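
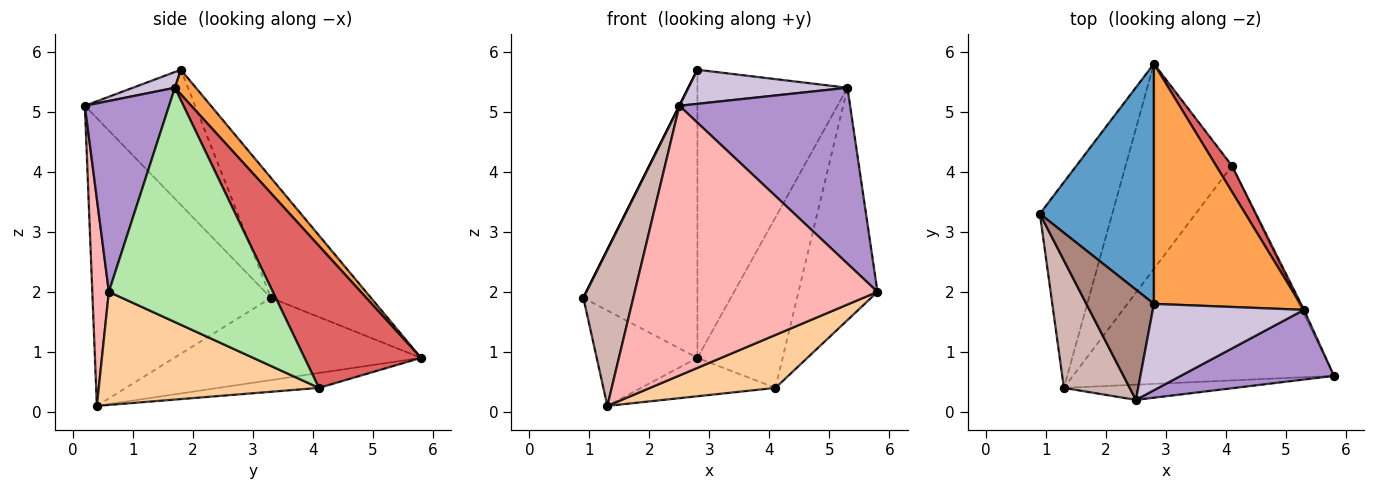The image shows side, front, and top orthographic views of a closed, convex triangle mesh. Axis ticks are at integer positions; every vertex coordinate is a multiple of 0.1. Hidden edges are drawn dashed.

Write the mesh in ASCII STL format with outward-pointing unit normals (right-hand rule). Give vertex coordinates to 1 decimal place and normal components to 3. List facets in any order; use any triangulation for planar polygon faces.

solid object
 facet normal -0.559 0.637 0.531
  outer loop
   vertex 2.8 1.8 5.7
   vertex 2.8 5.8 0.9
   vertex 0.9 3.3 1.9
  endloop
 endfacet
 facet normal -0.718 0.293 -0.632
  outer loop
   vertex 1.3 0.4 0.1
   vertex 0.9 3.3 1.9
   vertex 2.8 5.8 0.9
  endloop
 endfacet
 facet normal 0.107 0.764 0.637
  outer loop
   vertex 5.3 1.7 5.4
   vertex 2.8 5.8 0.9
   vertex 2.8 1.8 5.7
  endloop
 endfacet
 facet normal 0.388 -0.221 -0.895
  outer loop
   vertex 4.1 4.1 0.4
   vertex 5.8 0.6 2.0
   vertex 1.3 0.4 0.1
  endloop
 endfacet
 facet normal -0.136 0.182 -0.974
  outer loop
   vertex 4.1 4.1 0.4
   vertex 1.3 0.4 0.1
   vertex 2.8 5.8 0.9
  endloop
 endfacet
 facet normal 0.901 0.434 -0.008
  outer loop
   vertex 4.1 4.1 0.4
   vertex 5.3 1.7 5.4
   vertex 5.8 0.6 2.0
  endloop
 endfacet
 facet normal 0.804 0.588 0.089
  outer loop
   vertex 4.1 4.1 0.4
   vertex 2.8 5.8 0.9
   vertex 5.3 1.7 5.4
  endloop
 endfacet
 facet normal 0.068 -0.996 -0.056
  outer loop
   vertex 2.5 0.2 5.1
   vertex 1.3 0.4 0.1
   vertex 5.8 0.6 2.0
  endloop
 endfacet
 facet normal 0.417 -0.845 0.335
  outer loop
   vertex 2.5 0.2 5.1
   vertex 5.8 0.6 2.0
   vertex 5.3 1.7 5.4
  endloop
 endfacet
 facet normal 0.096 -0.365 0.926
  outer loop
   vertex 2.5 0.2 5.1
   vertex 5.3 1.7 5.4
   vertex 2.8 1.8 5.7
  endloop
 endfacet
 facet normal -0.894 0.000 0.447
  outer loop
   vertex 2.5 0.2 5.1
   vertex 2.8 1.8 5.7
   vertex 0.9 3.3 1.9
  endloop
 endfacet
 facet normal -0.940 -0.263 0.215
  outer loop
   vertex 2.5 0.2 5.1
   vertex 0.9 3.3 1.9
   vertex 1.3 0.4 0.1
  endloop
 endfacet
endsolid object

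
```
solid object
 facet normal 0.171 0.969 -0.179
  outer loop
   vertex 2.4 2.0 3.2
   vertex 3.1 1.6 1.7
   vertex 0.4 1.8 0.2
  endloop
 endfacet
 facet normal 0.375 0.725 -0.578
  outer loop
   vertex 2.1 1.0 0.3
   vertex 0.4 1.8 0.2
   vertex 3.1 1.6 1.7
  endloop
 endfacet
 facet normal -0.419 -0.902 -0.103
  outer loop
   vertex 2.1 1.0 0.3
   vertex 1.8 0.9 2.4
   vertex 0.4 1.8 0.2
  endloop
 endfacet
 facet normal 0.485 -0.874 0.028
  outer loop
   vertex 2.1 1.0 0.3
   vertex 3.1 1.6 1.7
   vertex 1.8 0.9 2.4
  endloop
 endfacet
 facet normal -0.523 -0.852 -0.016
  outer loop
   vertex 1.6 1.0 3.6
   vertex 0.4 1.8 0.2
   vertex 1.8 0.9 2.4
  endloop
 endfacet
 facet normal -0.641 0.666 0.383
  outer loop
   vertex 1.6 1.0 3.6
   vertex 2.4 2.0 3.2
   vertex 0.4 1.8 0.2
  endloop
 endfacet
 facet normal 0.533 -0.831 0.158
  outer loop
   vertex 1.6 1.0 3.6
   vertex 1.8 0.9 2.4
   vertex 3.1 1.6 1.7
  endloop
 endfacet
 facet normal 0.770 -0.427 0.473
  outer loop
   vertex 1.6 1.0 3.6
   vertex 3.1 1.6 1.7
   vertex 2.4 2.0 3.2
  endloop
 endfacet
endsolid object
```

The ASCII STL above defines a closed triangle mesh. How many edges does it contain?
12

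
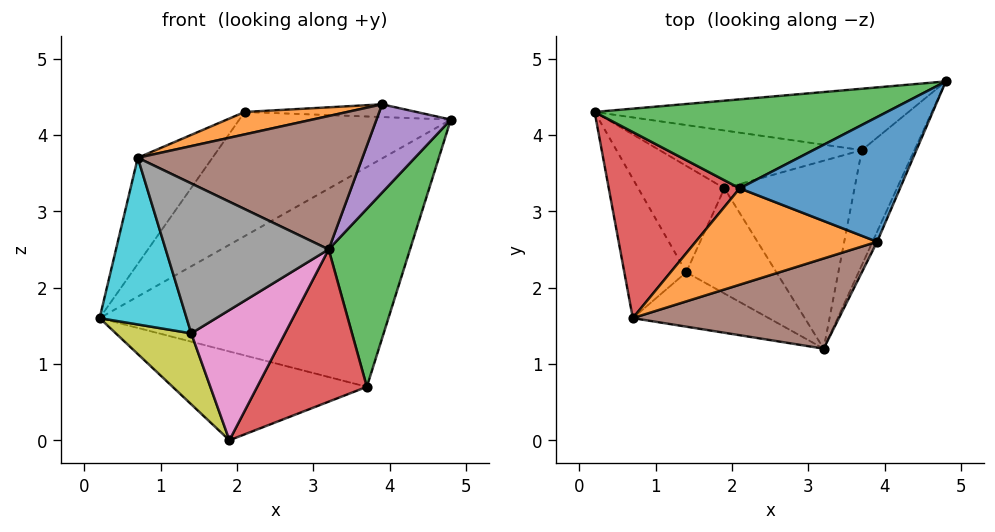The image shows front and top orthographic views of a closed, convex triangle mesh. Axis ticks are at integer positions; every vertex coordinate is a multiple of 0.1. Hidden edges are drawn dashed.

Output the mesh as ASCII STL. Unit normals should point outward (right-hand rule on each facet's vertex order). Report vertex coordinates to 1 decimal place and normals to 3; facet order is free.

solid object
 facet normal 0.068 0.961 -0.269
  outer loop
   vertex 3.7 3.8 0.7
   vertex 0.2 4.3 1.6
   vertex 4.8 4.7 4.2
  endloop
 endfacet
 facet normal -0.021 0.838 -0.546
  outer loop
   vertex 3.7 3.8 0.7
   vertex 1.9 3.3 0.0
   vertex 0.2 4.3 1.6
  endloop
 endfacet
 facet normal 0.924 -0.321 -0.208
  outer loop
   vertex 3.7 3.8 0.7
   vertex 4.8 4.7 4.2
   vertex 3.2 1.2 2.5
  endloop
 endfacet
 facet normal 0.431 -0.568 -0.701
  outer loop
   vertex 3.7 3.8 0.7
   vertex 3.2 1.2 2.5
   vertex 1.9 3.3 0.0
  endloop
 endfacet
 facet normal 0.917 -0.397 -0.045
  outer loop
   vertex 3.9 2.6 4.4
   vertex 3.2 1.2 2.5
   vertex 4.8 4.7 4.2
  endloop
 endfacet
 facet normal 0.135 -0.821 0.555
  outer loop
   vertex 3.9 2.6 4.4
   vertex 0.7 1.6 3.7
   vertex 3.2 1.2 2.5
  endloop
 endfacet
 facet normal -0.048 -0.777 -0.628
  outer loop
   vertex 1.4 2.2 1.4
   vertex 1.9 3.3 0.0
   vertex 3.2 1.2 2.5
  endloop
 endfacet
 facet normal -0.300 -0.897 -0.325
  outer loop
   vertex 1.4 2.2 1.4
   vertex 3.2 1.2 2.5
   vertex 0.7 1.6 3.7
  endloop
 endfacet
 facet normal -0.743 -0.371 -0.557
  outer loop
   vertex 1.4 2.2 1.4
   vertex 0.2 4.3 1.6
   vertex 1.9 3.3 0.0
  endloop
 endfacet
 facet normal -0.823 -0.436 -0.364
  outer loop
   vertex 1.4 2.2 1.4
   vertex 0.7 1.6 3.7
   vertex 0.2 4.3 1.6
  endloop
 endfacet
 facet normal -0.016 0.102 0.995
  outer loop
   vertex 2.1 3.3 4.3
   vertex 3.9 2.6 4.4
   vertex 4.8 4.7 4.2
  endloop
 endfacet
 facet normal -0.141 -0.224 0.964
  outer loop
   vertex 2.1 3.3 4.3
   vertex 0.7 1.6 3.7
   vertex 3.9 2.6 4.4
  endloop
 endfacet
 facet normal -0.371 0.755 0.541
  outer loop
   vertex 2.1 3.3 4.3
   vertex 4.8 4.7 4.2
   vertex 0.2 4.3 1.6
  endloop
 endfacet
 facet normal -0.698 0.355 0.622
  outer loop
   vertex 2.1 3.3 4.3
   vertex 0.2 4.3 1.6
   vertex 0.7 1.6 3.7
  endloop
 endfacet
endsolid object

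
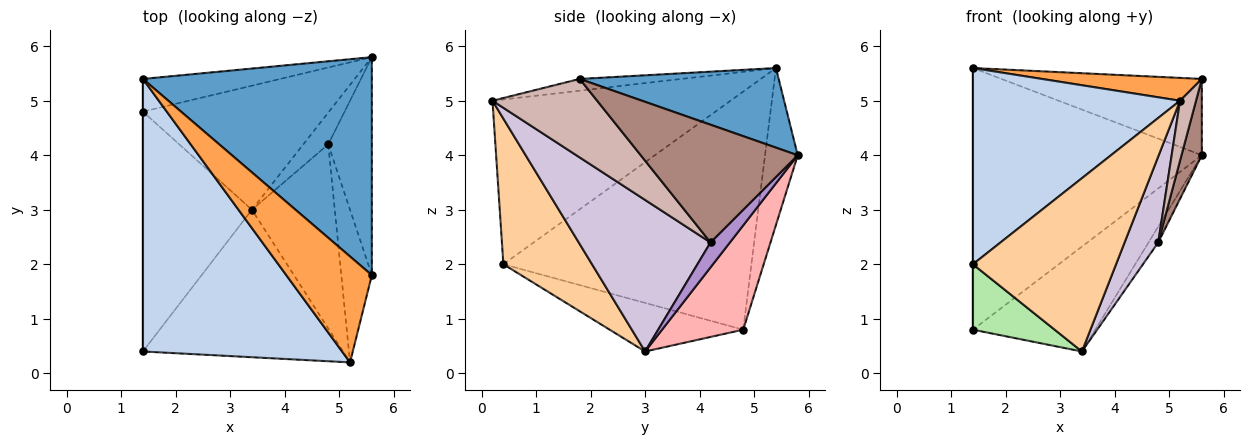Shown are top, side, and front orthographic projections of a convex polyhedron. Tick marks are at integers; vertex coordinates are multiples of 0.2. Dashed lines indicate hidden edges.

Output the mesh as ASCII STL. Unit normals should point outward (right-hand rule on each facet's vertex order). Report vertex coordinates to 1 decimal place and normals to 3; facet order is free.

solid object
 facet normal 0.312 0.314 0.897
  outer loop
   vertex 5.6 5.8 4.0
   vertex 1.4 5.4 5.6
   vertex 5.6 1.8 5.4
  endloop
 endfacet
 facet normal -0.557 -0.485 0.674
  outer loop
   vertex 5.2 0.2 5.0
   vertex 1.4 5.4 5.6
   vertex 1.4 0.4 2.0
  endloop
 endfacet
 facet normal -0.133 -0.209 0.969
  outer loop
   vertex 5.2 0.2 5.0
   vertex 5.6 1.8 5.4
   vertex 1.4 5.4 5.6
  endloop
 endfacet
 facet normal 0.427 -0.689 -0.586
  outer loop
   vertex 5.2 0.2 5.0
   vertex 1.4 0.4 2.0
   vertex 3.4 3.0 0.4
  endloop
 endfacet
 facet normal -1.000 0.000 0.000
  outer loop
   vertex 1.4 4.8 0.8
   vertex 1.4 0.4 2.0
   vertex 1.4 5.4 5.6
  endloop
 endfacet
 facet normal -0.395 -0.242 -0.886
  outer loop
   vertex 1.4 4.8 0.8
   vertex 3.4 3.0 0.4
   vertex 1.4 0.4 2.0
  endloop
 endfacet
 facet normal -0.140 0.982 -0.123
  outer loop
   vertex 1.4 4.8 0.8
   vertex 1.4 5.4 5.6
   vertex 5.6 5.8 4.0
  endloop
 endfacet
 facet normal 0.394 0.593 -0.702
  outer loop
   vertex 1.4 4.8 0.8
   vertex 5.6 5.8 4.0
   vertex 3.4 3.0 0.4
  endloop
 endfacet
 facet normal 0.667 0.333 -0.667
  outer loop
   vertex 4.8 4.2 2.4
   vertex 3.4 3.0 0.4
   vertex 5.6 5.8 4.0
  endloop
 endfacet
 facet normal 0.856 -0.219 -0.468
  outer loop
   vertex 4.8 4.2 2.4
   vertex 5.2 0.2 5.0
   vertex 3.4 3.0 0.4
  endloop
 endfacet
 facet normal 0.931 -0.121 -0.345
  outer loop
   vertex 4.8 4.2 2.4
   vertex 5.6 5.8 4.0
   vertex 5.6 1.8 5.4
  endloop
 endfacet
 facet normal 0.923 -0.141 -0.359
  outer loop
   vertex 4.8 4.2 2.4
   vertex 5.6 1.8 5.4
   vertex 5.2 0.2 5.0
  endloop
 endfacet
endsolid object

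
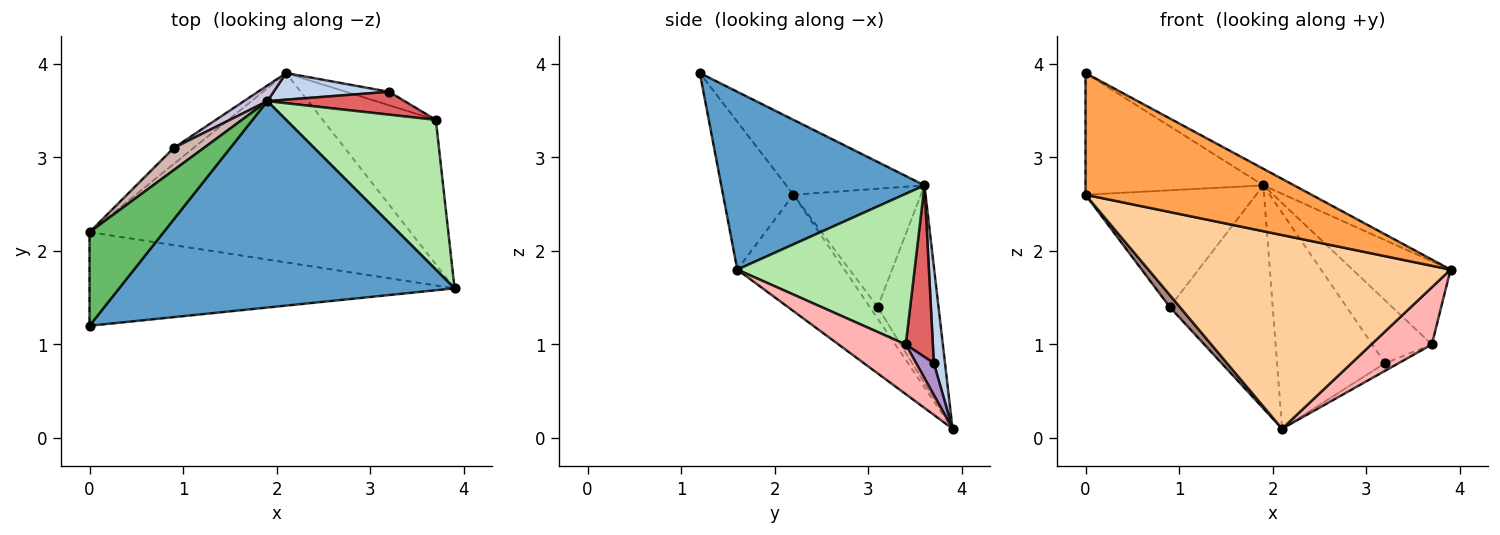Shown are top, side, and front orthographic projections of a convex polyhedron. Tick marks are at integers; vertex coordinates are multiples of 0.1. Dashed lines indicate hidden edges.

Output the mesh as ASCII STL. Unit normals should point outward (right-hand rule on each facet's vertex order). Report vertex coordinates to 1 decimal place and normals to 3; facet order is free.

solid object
 facet normal 0.467 0.071 0.881
  outer loop
   vertex 1.9 3.6 2.7
   vertex 0.0 1.2 3.9
   vertex 3.9 1.6 1.8
  endloop
 endfacet
 facet normal 0.102 0.987 0.122
  outer loop
   vertex 1.9 3.6 2.7
   vertex 3.2 3.7 0.8
   vertex 2.1 3.9 0.1
  endloop
 endfacet
 facet normal -0.240 -0.769 -0.592
  outer loop
   vertex 0.0 2.2 2.6
   vertex 3.9 1.6 1.8
   vertex 0.0 1.2 3.9
  endloop
 endfacet
 facet normal -0.246 -0.693 -0.678
  outer loop
   vertex 0.0 2.2 2.6
   vertex 2.1 3.9 0.1
   vertex 3.9 1.6 1.8
  endloop
 endfacet
 facet normal -0.525 0.675 0.519
  outer loop
   vertex 0.0 2.2 2.6
   vertex 0.0 1.2 3.9
   vertex 1.9 3.6 2.7
  endloop
 endfacet
 facet normal 0.660 0.365 0.656
  outer loop
   vertex 3.7 3.4 1.0
   vertex 1.9 3.6 2.7
   vertex 3.9 1.6 1.8
  endloop
 endfacet
 facet normal 0.393 0.864 0.314
  outer loop
   vertex 3.7 3.4 1.0
   vertex 3.2 3.7 0.8
   vertex 1.9 3.6 2.7
  endloop
 endfacet
 facet normal 0.378 -0.341 -0.861
  outer loop
   vertex 3.7 3.4 1.0
   vertex 3.9 1.6 1.8
   vertex 2.1 3.9 0.1
  endloop
 endfacet
 facet normal 0.541 0.414 -0.732
  outer loop
   vertex 3.7 3.4 1.0
   vertex 2.1 3.9 0.1
   vertex 3.2 3.7 0.8
  endloop
 endfacet
 facet normal -0.508 0.859 0.060
  outer loop
   vertex 0.9 3.1 1.4
   vertex 1.9 3.6 2.7
   vertex 2.1 3.9 0.1
  endloop
 endfacet
 facet normal -0.423 -0.544 -0.725
  outer loop
   vertex 0.9 3.1 1.4
   vertex 2.1 3.9 0.1
   vertex 0.0 2.2 2.6
  endloop
 endfacet
 facet normal -0.592 0.792 0.150
  outer loop
   vertex 0.9 3.1 1.4
   vertex 0.0 2.2 2.6
   vertex 1.9 3.6 2.7
  endloop
 endfacet
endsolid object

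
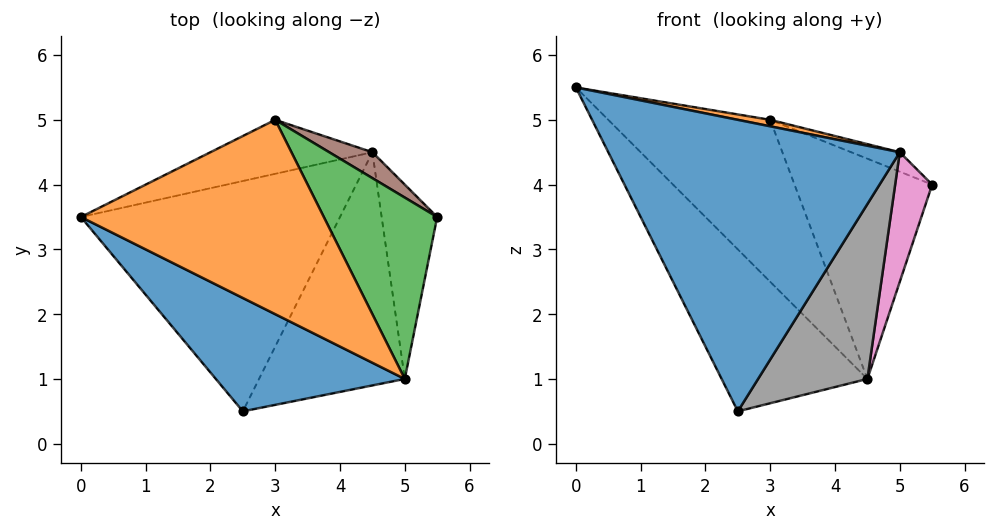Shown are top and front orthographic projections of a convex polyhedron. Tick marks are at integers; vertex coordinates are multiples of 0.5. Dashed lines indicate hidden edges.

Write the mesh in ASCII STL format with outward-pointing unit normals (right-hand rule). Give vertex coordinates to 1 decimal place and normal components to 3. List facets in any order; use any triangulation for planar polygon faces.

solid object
 facet normal -0.366 -0.867 0.337
  outer loop
   vertex 5.0 1.0 4.5
   vertex 0.0 3.5 5.5
   vertex 2.5 0.5 0.5
  endloop
 endfacet
 facet normal 0.180 -0.033 0.983
  outer loop
   vertex 5.0 1.0 4.5
   vertex 3.0 5.0 5.0
   vertex 0.0 3.5 5.5
  endloop
 endfacet
 facet normal 0.419 0.097 0.903
  outer loop
   vertex 5.0 1.0 4.5
   vertex 5.5 3.5 4.0
   vertex 3.0 5.0 5.0
  endloop
 endfacet
 facet normal -0.687 0.418 -0.594
  outer loop
   vertex 4.5 4.5 1.0
   vertex 2.5 0.5 0.5
   vertex 0.0 3.5 5.5
  endloop
 endfacet
 facet normal -0.466 0.839 -0.280
  outer loop
   vertex 4.5 4.5 1.0
   vertex 0.0 3.5 5.5
   vertex 3.0 5.0 5.0
  endloop
 endfacet
 facet normal 0.541 0.836 0.098
  outer loop
   vertex 4.5 4.5 1.0
   vertex 3.0 5.0 5.0
   vertex 5.5 3.5 4.0
  endloop
 endfacet
 facet normal 0.889 -0.254 -0.381
  outer loop
   vertex 4.5 4.5 1.0
   vertex 5.5 3.5 4.0
   vertex 5.0 1.0 4.5
  endloop
 endfacet
 facet normal 0.814 -0.349 -0.465
  outer loop
   vertex 4.5 4.5 1.0
   vertex 5.0 1.0 4.5
   vertex 2.5 0.5 0.5
  endloop
 endfacet
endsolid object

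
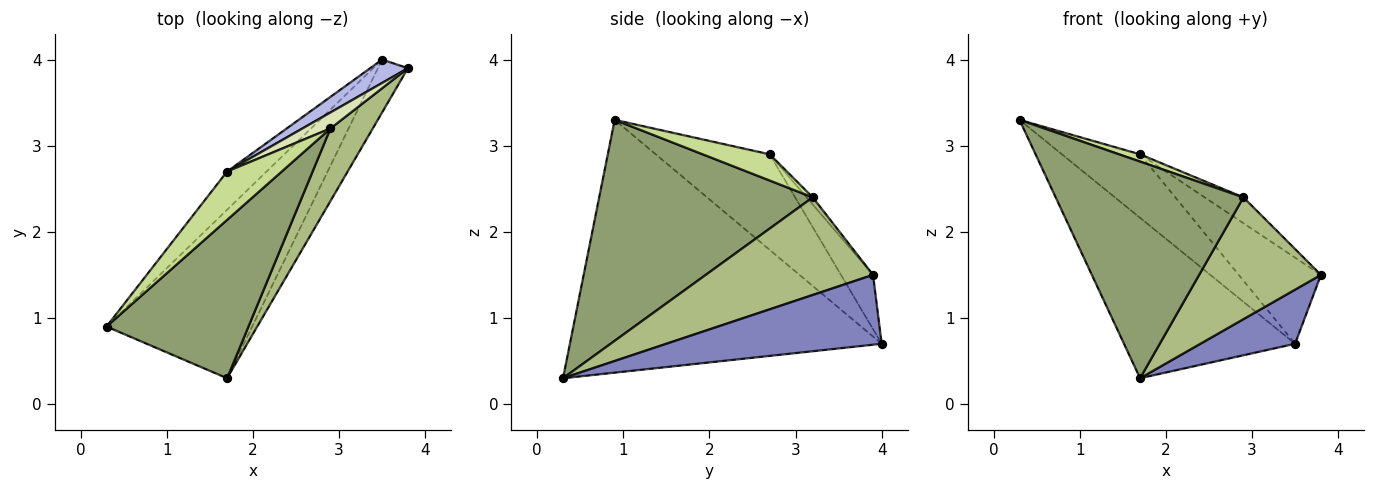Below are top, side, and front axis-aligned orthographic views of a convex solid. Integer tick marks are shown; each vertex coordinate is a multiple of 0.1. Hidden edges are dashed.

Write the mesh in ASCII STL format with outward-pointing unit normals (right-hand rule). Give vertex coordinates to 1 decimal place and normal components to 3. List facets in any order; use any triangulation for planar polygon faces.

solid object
 facet normal -0.782 0.429 -0.451
  outer loop
   vertex 3.5 4.0 0.7
   vertex 1.7 0.3 0.3
   vertex 0.3 0.9 3.3
  endloop
 endfacet
 facet normal 0.852 -0.375 -0.366
  outer loop
   vertex 3.5 4.0 0.7
   vertex 3.8 3.9 1.5
   vertex 1.7 0.3 0.3
  endloop
 endfacet
 facet normal -0.781 0.536 -0.322
  outer loop
   vertex 1.7 2.7 2.9
   vertex 3.5 4.0 0.7
   vertex 0.3 0.9 3.3
  endloop
 endfacet
 facet normal -0.353 0.903 0.245
  outer loop
   vertex 1.7 2.7 2.9
   vertex 3.8 3.9 1.5
   vertex 3.5 4.0 0.7
  endloop
 endfacet
 facet normal 0.676 -0.595 0.435
  outer loop
   vertex 2.9 3.2 2.4
   vertex 0.3 0.9 3.3
   vertex 1.7 0.3 0.3
  endloop
 endfacet
 facet normal 0.763 -0.555 0.331
  outer loop
   vertex 2.9 3.2 2.4
   vertex 1.7 0.3 0.3
   vertex 3.8 3.9 1.5
  endloop
 endfacet
 facet normal 0.428 -0.135 0.894
  outer loop
   vertex 2.9 3.2 2.4
   vertex 1.7 2.7 2.9
   vertex 0.3 0.9 3.3
  endloop
 endfacet
 facet normal -0.134 0.843 0.522
  outer loop
   vertex 2.9 3.2 2.4
   vertex 3.8 3.9 1.5
   vertex 1.7 2.7 2.9
  endloop
 endfacet
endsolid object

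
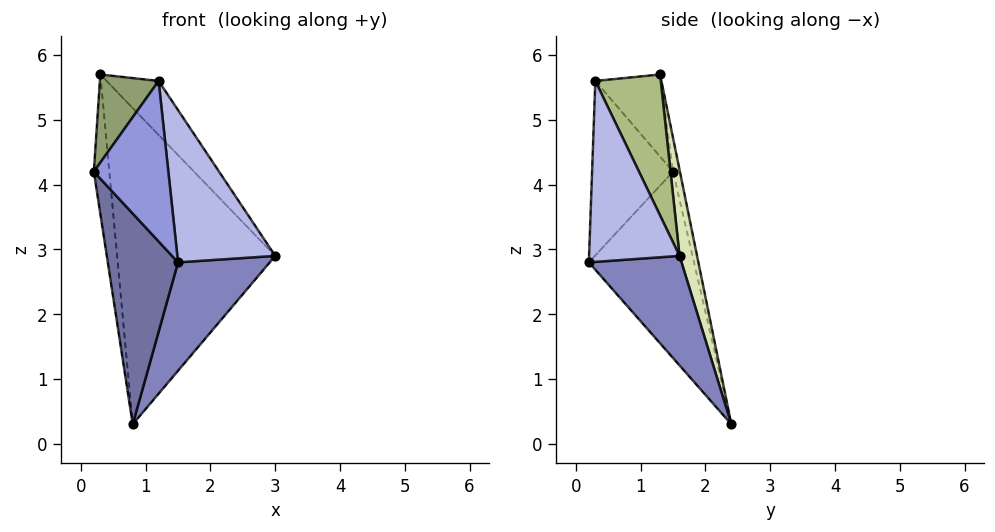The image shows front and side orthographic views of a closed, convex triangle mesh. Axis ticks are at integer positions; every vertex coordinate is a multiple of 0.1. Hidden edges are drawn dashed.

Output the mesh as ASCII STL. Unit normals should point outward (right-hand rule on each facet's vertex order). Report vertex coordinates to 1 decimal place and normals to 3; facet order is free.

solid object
 facet normal -0.805 -0.538 -0.248
  outer loop
   vertex 0.8 2.4 0.3
   vertex 1.5 0.2 2.8
   vertex 0.2 1.5 4.2
  endloop
 endfacet
 facet normal 0.550 -0.544 -0.633
  outer loop
   vertex 0.8 2.4 0.3
   vertex 3.0 1.6 2.9
   vertex 1.5 0.2 2.8
  endloop
 endfacet
 facet normal -0.735 -0.676 -0.055
  outer loop
   vertex 1.2 0.3 5.6
   vertex 0.2 1.5 4.2
   vertex 1.5 0.2 2.8
  endloop
 endfacet
 facet normal 0.675 -0.731 0.098
  outer loop
   vertex 1.2 0.3 5.6
   vertex 1.5 0.2 2.8
   vertex 3.0 1.6 2.9
  endloop
 endfacet
 facet normal -0.745 -0.666 -0.039
  outer loop
   vertex 0.3 1.3 5.7
   vertex 0.2 1.5 4.2
   vertex 1.2 0.3 5.6
  endloop
 endfacet
 facet normal 0.605 0.481 0.635
  outer loop
   vertex 0.3 1.3 5.7
   vertex 1.2 0.3 5.6
   vertex 3.0 1.6 2.9
  endloop
 endfacet
 facet normal -0.400 0.905 0.147
  outer loop
   vertex 0.3 1.3 5.7
   vertex 0.8 2.4 0.3
   vertex 0.2 1.5 4.2
  endloop
 endfacet
 facet normal 0.108 0.972 0.208
  outer loop
   vertex 0.3 1.3 5.7
   vertex 3.0 1.6 2.9
   vertex 0.8 2.4 0.3
  endloop
 endfacet
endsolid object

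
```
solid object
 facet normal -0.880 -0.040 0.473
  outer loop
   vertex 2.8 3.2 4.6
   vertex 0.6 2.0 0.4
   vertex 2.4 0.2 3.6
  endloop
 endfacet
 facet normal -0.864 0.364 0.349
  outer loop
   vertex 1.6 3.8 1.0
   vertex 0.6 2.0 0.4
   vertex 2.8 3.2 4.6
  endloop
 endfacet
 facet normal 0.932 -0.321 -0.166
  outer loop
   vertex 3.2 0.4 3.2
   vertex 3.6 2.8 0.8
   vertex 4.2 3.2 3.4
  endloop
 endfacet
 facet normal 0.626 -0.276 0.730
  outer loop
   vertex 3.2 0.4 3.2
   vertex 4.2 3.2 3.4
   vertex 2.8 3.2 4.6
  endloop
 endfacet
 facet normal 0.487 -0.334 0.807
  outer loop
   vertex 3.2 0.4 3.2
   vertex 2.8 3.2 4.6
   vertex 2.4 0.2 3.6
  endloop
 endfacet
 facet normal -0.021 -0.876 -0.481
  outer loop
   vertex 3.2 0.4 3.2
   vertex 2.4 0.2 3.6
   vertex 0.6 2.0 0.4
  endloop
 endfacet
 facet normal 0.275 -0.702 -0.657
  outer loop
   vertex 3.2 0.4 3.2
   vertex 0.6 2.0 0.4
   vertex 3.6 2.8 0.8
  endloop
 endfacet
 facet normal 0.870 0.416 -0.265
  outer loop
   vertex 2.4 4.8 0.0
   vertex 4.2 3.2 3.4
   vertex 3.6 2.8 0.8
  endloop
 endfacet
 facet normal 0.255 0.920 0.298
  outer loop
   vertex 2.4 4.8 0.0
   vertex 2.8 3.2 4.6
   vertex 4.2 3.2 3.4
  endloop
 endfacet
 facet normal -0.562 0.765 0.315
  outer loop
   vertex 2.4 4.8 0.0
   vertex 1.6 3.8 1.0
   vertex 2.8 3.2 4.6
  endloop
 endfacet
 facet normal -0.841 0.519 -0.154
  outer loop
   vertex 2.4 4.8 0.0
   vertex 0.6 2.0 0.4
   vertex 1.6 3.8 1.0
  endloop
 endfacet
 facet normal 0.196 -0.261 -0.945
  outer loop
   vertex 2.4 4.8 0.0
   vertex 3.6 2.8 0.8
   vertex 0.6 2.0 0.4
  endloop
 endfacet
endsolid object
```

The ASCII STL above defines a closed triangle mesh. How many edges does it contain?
18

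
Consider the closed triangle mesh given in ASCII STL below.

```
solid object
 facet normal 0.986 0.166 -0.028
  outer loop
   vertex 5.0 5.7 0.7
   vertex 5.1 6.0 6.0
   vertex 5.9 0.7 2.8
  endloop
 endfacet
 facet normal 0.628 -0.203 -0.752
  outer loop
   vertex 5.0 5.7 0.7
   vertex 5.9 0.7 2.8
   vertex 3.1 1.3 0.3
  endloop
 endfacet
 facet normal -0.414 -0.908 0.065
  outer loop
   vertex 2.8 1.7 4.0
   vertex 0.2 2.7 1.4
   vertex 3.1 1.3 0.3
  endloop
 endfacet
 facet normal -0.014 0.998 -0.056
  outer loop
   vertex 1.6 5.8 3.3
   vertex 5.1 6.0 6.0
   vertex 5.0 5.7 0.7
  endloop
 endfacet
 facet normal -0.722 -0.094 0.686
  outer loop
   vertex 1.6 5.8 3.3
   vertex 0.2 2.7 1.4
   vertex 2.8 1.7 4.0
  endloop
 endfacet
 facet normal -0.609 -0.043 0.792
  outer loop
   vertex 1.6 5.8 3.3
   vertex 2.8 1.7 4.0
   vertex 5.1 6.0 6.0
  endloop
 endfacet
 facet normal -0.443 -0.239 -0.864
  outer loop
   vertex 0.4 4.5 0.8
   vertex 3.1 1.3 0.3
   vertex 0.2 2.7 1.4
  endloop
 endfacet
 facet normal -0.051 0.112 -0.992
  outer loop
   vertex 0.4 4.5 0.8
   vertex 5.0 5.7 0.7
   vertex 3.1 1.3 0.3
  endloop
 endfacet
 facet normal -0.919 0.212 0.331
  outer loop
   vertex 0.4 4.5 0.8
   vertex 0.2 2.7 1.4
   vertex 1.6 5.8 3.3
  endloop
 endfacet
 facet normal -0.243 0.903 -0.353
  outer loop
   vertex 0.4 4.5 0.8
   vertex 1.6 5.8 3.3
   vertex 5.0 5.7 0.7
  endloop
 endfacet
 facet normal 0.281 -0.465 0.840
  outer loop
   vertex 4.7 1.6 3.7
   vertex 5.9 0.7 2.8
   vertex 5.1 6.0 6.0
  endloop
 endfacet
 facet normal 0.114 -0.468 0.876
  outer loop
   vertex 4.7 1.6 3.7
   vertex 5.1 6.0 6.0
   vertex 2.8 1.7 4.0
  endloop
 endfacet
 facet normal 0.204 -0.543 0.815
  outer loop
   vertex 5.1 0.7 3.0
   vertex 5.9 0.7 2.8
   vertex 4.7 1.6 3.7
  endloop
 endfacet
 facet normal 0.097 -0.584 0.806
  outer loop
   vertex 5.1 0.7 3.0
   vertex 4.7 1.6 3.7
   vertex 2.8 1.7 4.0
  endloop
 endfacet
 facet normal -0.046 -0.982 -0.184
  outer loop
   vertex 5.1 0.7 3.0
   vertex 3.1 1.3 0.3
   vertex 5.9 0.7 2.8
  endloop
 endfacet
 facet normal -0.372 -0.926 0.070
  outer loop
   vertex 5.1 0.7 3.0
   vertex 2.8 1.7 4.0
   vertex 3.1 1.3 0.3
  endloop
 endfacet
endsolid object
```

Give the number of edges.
24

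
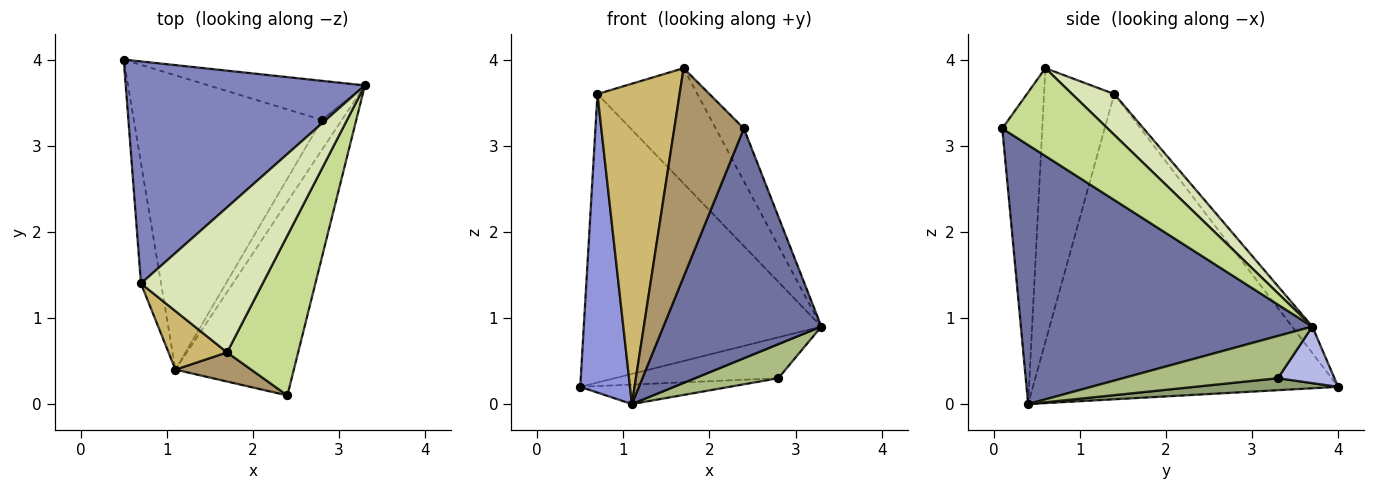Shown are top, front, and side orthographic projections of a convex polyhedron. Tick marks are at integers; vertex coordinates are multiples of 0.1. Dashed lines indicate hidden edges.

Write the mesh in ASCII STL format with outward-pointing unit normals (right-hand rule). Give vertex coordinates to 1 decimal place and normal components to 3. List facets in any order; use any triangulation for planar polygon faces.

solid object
 facet normal 0.816 -0.442 -0.373
  outer loop
   vertex 1.1 0.4 0.0
   vertex 3.3 3.7 0.9
   vertex 2.4 0.1 3.2
  endloop
 endfacet
 facet normal -0.067 0.791 0.609
  outer loop
   vertex 0.7 1.4 3.6
   vertex 3.3 3.7 0.9
   vertex 0.5 4.0 0.2
  endloop
 endfacet
 facet normal -0.985 -0.161 -0.065
  outer loop
   vertex 0.7 1.4 3.6
   vertex 0.5 4.0 0.2
   vertex 1.1 0.4 0.0
  endloop
 endfacet
 facet normal 0.243 0.702 -0.670
  outer loop
   vertex 2.8 3.3 0.3
   vertex 0.5 4.0 0.2
   vertex 3.3 3.7 0.9
  endloop
 endfacet
 facet normal 0.063 0.066 -0.996
  outer loop
   vertex 2.8 3.3 0.3
   vertex 1.1 0.4 0.0
   vertex 0.5 4.0 0.2
  endloop
 endfacet
 facet normal 0.813 -0.436 -0.386
  outer loop
   vertex 2.8 3.3 0.3
   vertex 3.3 3.7 0.9
   vertex 1.1 0.4 0.0
  endloop
 endfacet
 facet normal 0.761 0.203 0.616
  outer loop
   vertex 1.7 0.6 3.9
   vertex 2.4 0.1 3.2
   vertex 3.3 3.7 0.9
  endloop
 endfacet
 facet normal 0.254 0.602 0.757
  outer loop
   vertex 1.7 0.6 3.9
   vertex 3.3 3.7 0.9
   vertex 0.7 1.4 3.6
  endloop
 endfacet
 facet normal -0.495 -0.861 0.120
  outer loop
   vertex 1.7 0.6 3.9
   vertex 1.1 0.4 0.0
   vertex 2.4 0.1 3.2
  endloop
 endfacet
 facet normal -0.644 -0.753 0.138
  outer loop
   vertex 1.7 0.6 3.9
   vertex 0.7 1.4 3.6
   vertex 1.1 0.4 0.0
  endloop
 endfacet
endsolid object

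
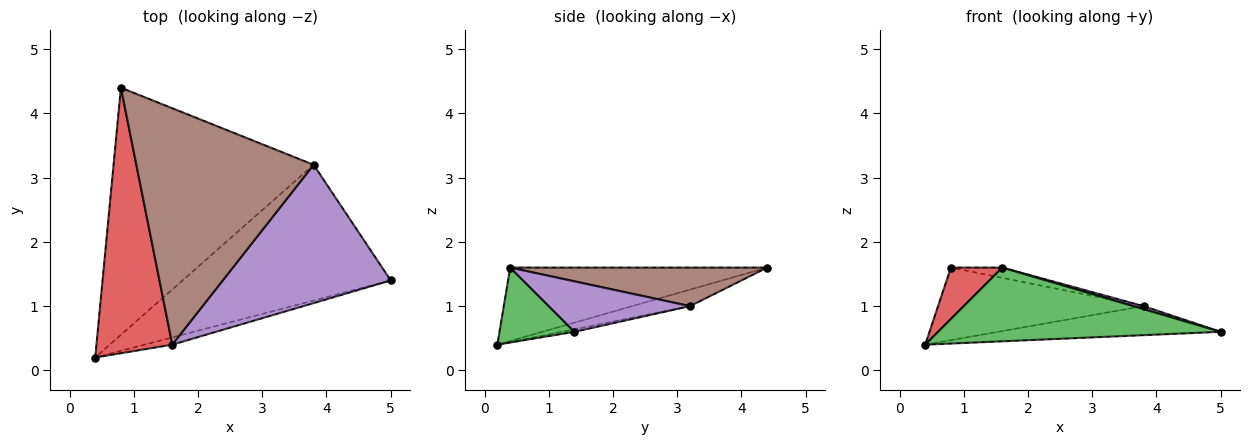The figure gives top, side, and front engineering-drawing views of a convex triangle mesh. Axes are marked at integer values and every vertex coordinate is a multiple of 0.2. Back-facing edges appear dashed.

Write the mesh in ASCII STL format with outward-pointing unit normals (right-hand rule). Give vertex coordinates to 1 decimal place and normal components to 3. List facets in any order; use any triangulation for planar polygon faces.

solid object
 facet normal -0.012 0.209 -0.978
  outer loop
   vertex 3.8 3.2 1.0
   vertex 5.0 1.4 0.6
   vertex 0.4 0.2 0.4
  endloop
 endfacet
 facet normal -0.079 0.281 -0.957
  outer loop
   vertex 3.8 3.2 1.0
   vertex 0.4 0.2 0.4
   vertex 0.8 4.4 1.6
  endloop
 endfacet
 facet normal 0.255 -0.962 -0.095
  outer loop
   vertex 1.6 0.4 1.6
   vertex 0.4 0.2 0.4
   vertex 5.0 1.4 0.6
  endloop
 endfacet
 facet normal -0.689 -0.138 0.712
  outer loop
   vertex 1.6 0.4 1.6
   vertex 0.8 4.4 1.6
   vertex 0.4 0.2 0.4
  endloop
 endfacet
 facet normal 0.288 -0.021 0.957
  outer loop
   vertex 1.6 0.4 1.6
   vertex 5.0 1.4 0.6
   vertex 3.8 3.2 1.0
  endloop
 endfacet
 facet normal 0.212 0.042 0.976
  outer loop
   vertex 1.6 0.4 1.6
   vertex 3.8 3.2 1.0
   vertex 0.8 4.4 1.6
  endloop
 endfacet
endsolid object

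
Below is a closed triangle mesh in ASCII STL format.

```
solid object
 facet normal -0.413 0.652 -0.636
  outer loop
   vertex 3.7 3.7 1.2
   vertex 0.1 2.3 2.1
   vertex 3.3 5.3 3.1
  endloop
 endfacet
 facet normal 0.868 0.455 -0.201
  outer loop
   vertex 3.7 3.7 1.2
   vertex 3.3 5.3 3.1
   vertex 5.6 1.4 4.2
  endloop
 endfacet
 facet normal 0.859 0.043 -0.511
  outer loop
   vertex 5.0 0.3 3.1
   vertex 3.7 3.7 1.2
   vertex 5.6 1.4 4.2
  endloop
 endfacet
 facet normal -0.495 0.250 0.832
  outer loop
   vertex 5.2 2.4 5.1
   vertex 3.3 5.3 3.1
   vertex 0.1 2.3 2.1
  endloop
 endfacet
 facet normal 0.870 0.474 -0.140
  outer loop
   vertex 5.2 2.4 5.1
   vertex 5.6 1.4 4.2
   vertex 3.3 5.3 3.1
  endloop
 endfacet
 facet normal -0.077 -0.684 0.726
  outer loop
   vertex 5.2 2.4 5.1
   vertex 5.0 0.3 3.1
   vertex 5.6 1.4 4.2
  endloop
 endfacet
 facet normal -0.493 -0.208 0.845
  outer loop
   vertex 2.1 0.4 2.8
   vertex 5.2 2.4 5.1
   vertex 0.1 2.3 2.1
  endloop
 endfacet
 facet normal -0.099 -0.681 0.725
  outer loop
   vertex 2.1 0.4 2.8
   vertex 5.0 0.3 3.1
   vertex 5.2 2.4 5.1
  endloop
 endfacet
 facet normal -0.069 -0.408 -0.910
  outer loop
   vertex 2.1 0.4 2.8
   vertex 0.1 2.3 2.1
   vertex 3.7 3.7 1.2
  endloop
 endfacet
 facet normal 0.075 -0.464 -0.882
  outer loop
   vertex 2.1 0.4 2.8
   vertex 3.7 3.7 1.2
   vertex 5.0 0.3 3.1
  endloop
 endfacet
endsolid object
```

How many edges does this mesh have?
15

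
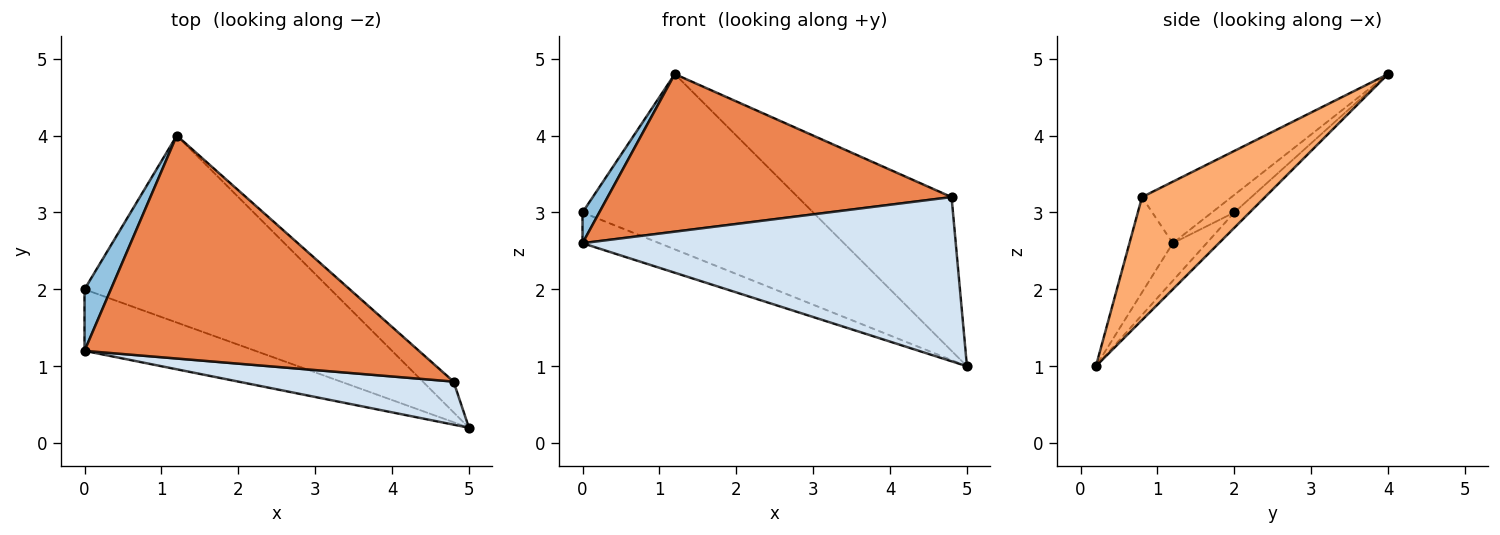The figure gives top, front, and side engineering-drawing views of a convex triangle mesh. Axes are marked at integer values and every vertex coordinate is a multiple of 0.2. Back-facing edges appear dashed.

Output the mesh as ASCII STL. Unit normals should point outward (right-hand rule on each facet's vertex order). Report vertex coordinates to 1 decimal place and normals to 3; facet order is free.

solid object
 facet normal -0.193 0.439 -0.878
  outer loop
   vertex 0.0 2.0 3.0
   vertex 5.0 0.2 1.0
   vertex 0.0 1.2 2.6
  endloop
 endfacet
 facet normal -0.512 -0.384 0.768
  outer loop
   vertex 0.0 2.0 3.0
   vertex 0.0 1.2 2.6
   vertex 1.2 4.0 4.8
  endloop
 endfacet
 facet normal -0.046 0.683 -0.729
  outer loop
   vertex 0.0 2.0 3.0
   vertex 1.2 4.0 4.8
   vertex 5.0 0.2 1.0
  endloop
 endfacet
 facet normal -0.112 -0.961 0.252
  outer loop
   vertex 4.8 0.8 3.2
   vertex 0.0 1.2 2.6
   vertex 5.0 0.2 1.0
  endloop
 endfacet
 facet normal -0.149 -0.571 0.808
  outer loop
   vertex 4.8 0.8 3.2
   vertex 1.2 4.0 4.8
   vertex 0.0 1.2 2.6
  endloop
 endfacet
 facet normal 0.617 0.772 -0.154
  outer loop
   vertex 4.8 0.8 3.2
   vertex 5.0 0.2 1.0
   vertex 1.2 4.0 4.8
  endloop
 endfacet
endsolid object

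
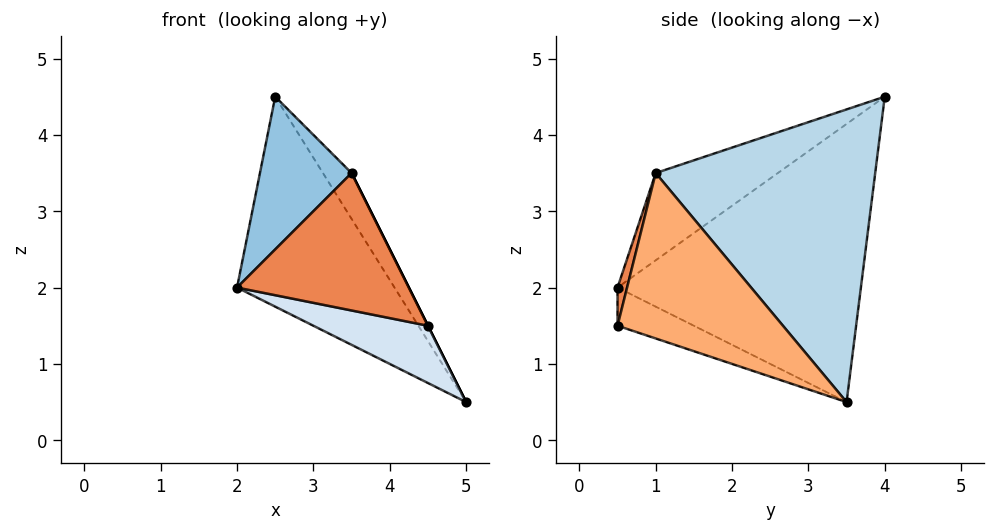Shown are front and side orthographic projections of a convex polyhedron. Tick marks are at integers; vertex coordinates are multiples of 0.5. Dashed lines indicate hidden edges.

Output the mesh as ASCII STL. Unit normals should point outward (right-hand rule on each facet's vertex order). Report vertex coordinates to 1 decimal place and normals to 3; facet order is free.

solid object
 facet normal -0.722 0.467 -0.510
  outer loop
   vertex 2.5 4.0 4.5
   vertex 5.0 3.5 0.5
   vertex 2.0 0.5 2.0
  endloop
 endfacet
 facet normal -0.566 -0.424 0.707
  outer loop
   vertex 3.5 1.0 3.5
   vertex 2.5 4.0 4.5
   vertex 2.0 0.5 2.0
  endloop
 endfacet
 facet normal 0.849 0.111 0.517
  outer loop
   vertex 3.5 1.0 3.5
   vertex 5.0 3.5 0.5
   vertex 2.5 4.0 4.5
  endloop
 endfacet
 facet normal -0.188 -0.282 -0.941
  outer loop
   vertex 4.5 0.5 1.5
   vertex 2.0 0.5 2.0
   vertex 5.0 3.5 0.5
  endloop
 endfacet
 facet normal 0.053 -0.962 0.267
  outer loop
   vertex 4.5 0.5 1.5
   vertex 3.5 1.0 3.5
   vertex 2.0 0.5 2.0
  endloop
 endfacet
 facet normal 0.894 0.000 0.447
  outer loop
   vertex 4.5 0.5 1.5
   vertex 5.0 3.5 0.5
   vertex 3.5 1.0 3.5
  endloop
 endfacet
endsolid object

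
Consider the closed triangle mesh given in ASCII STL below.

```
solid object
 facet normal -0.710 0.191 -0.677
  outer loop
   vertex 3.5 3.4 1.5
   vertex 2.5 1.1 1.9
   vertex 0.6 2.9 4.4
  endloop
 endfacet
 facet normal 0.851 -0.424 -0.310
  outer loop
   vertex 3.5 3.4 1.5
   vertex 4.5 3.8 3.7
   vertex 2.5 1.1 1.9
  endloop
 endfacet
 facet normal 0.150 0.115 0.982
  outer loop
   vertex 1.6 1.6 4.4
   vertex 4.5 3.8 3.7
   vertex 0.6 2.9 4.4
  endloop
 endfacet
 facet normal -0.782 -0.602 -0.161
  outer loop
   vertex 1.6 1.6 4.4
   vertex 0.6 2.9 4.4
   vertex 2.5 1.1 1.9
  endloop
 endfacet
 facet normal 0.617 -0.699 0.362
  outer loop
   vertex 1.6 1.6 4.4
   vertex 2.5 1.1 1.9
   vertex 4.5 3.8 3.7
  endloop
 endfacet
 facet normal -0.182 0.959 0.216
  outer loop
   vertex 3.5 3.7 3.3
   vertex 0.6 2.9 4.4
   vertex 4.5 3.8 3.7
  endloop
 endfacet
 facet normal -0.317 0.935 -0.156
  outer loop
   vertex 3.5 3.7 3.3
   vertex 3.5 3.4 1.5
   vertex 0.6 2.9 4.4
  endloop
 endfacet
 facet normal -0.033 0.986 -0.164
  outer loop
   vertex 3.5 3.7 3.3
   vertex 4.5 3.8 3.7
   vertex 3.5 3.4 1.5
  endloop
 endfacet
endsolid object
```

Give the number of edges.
12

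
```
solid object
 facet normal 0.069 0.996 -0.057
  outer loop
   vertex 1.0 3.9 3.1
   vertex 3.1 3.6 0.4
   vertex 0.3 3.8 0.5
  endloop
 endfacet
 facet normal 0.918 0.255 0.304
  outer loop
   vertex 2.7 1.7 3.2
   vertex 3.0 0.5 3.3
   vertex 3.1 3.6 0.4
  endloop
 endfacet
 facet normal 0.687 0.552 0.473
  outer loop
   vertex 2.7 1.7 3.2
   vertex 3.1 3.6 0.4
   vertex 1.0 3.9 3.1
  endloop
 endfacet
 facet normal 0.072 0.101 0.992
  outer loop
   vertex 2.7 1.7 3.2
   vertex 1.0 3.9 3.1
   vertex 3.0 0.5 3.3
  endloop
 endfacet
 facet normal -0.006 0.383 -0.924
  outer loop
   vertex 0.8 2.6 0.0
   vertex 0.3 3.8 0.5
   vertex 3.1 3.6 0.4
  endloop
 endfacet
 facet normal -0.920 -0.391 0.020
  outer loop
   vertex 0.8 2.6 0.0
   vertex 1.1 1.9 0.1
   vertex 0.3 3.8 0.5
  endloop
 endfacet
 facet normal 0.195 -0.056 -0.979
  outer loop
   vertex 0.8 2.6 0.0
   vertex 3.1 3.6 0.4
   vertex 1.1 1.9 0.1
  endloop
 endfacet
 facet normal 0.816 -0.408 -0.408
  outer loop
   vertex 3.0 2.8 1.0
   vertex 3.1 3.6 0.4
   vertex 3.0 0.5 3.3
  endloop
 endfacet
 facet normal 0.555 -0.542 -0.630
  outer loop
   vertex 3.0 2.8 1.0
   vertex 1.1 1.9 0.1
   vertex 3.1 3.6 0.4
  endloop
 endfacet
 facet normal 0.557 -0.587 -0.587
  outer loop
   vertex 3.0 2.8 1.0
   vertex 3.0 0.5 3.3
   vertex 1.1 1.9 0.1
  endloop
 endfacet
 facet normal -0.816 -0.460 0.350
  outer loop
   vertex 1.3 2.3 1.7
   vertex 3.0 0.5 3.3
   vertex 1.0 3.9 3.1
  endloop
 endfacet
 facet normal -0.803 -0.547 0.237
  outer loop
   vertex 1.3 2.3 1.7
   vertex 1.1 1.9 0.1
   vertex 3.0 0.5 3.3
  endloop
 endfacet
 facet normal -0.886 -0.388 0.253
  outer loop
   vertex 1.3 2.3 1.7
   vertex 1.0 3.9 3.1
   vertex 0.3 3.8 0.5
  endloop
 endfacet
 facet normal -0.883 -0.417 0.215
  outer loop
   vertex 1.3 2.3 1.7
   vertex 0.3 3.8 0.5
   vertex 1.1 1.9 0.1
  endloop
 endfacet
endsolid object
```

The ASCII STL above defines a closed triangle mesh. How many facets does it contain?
14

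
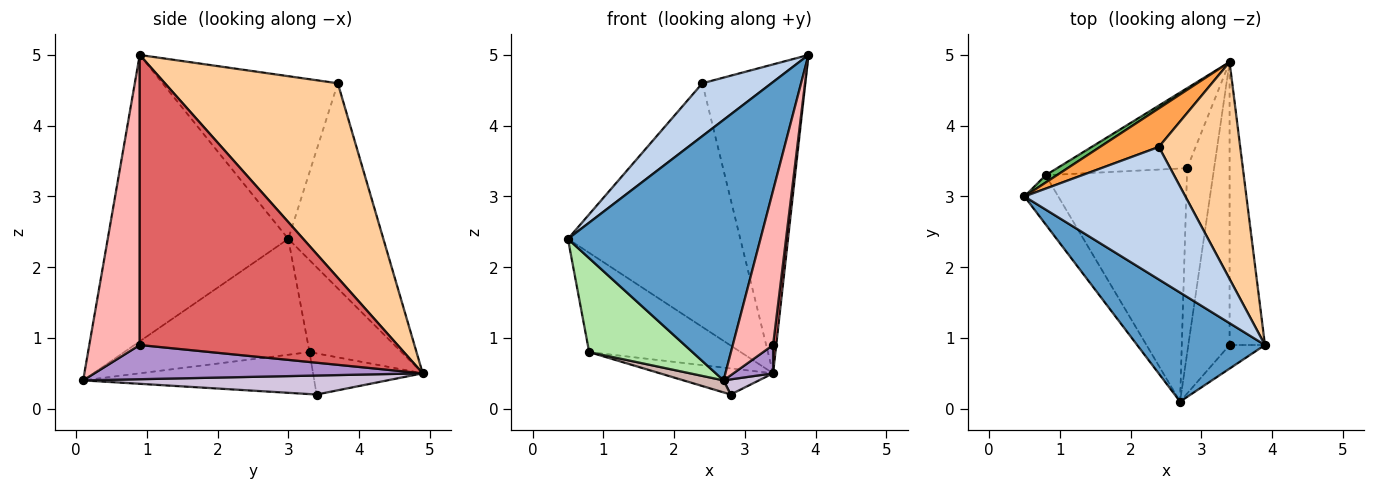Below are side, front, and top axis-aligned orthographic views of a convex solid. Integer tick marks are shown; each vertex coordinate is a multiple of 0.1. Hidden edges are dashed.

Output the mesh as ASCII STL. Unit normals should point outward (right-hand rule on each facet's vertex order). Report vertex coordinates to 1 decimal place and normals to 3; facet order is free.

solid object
 facet normal -0.654 -0.698 0.292
  outer loop
   vertex 2.7 0.1 0.4
   vertex 3.9 0.9 5.0
   vertex 0.5 3.0 2.4
  endloop
 endfacet
 facet normal -0.685 -0.270 0.677
  outer loop
   vertex 2.4 3.7 4.6
   vertex 0.5 3.0 2.4
   vertex 3.9 0.9 5.0
  endloop
 endfacet
 facet normal -0.478 0.867 0.137
  outer loop
   vertex 2.4 3.7 4.6
   vertex 3.4 4.9 0.5
   vertex 0.5 3.0 2.4
  endloop
 endfacet
 facet normal 0.809 0.481 0.338
  outer loop
   vertex 2.4 3.7 4.6
   vertex 3.9 0.9 5.0
   vertex 3.4 4.9 0.5
  endloop
 endfacet
 facet normal -0.518 0.853 0.063
  outer loop
   vertex 0.8 3.3 0.8
   vertex 0.5 3.0 2.4
   vertex 3.4 4.9 0.5
  endloop
 endfacet
 facet normal -0.846 -0.472 -0.247
  outer loop
   vertex 0.8 3.3 0.8
   vertex 2.7 0.1 0.4
   vertex 0.5 3.0 2.4
  endloop
 endfacet
 facet normal 0.993 -0.012 -0.121
  outer loop
   vertex 3.4 0.9 0.9
   vertex 3.4 4.9 0.5
   vertex 3.9 0.9 5.0
  endloop
 endfacet
 facet normal 0.778 -0.621 -0.095
  outer loop
   vertex 3.4 0.9 0.9
   vertex 3.9 0.9 5.0
   vertex 2.7 0.1 0.4
  endloop
 endfacet
 facet normal 0.636 -0.077 -0.768
  outer loop
   vertex 3.4 0.9 0.9
   vertex 2.7 0.1 0.4
   vertex 3.4 4.9 0.5
  endloop
 endfacet
 facet normal 0.575 -0.067 -0.816
  outer loop
   vertex 2.8 3.4 0.2
   vertex 3.4 4.9 0.5
   vertex 2.7 0.1 0.4
  endloop
 endfacet
 facet normal -0.288 0.297 -0.910
  outer loop
   vertex 2.8 3.4 0.2
   vertex 0.8 3.3 0.8
   vertex 3.4 4.9 0.5
  endloop
 endfacet
 facet normal -0.285 -0.049 -0.957
  outer loop
   vertex 2.8 3.4 0.2
   vertex 2.7 0.1 0.4
   vertex 0.8 3.3 0.8
  endloop
 endfacet
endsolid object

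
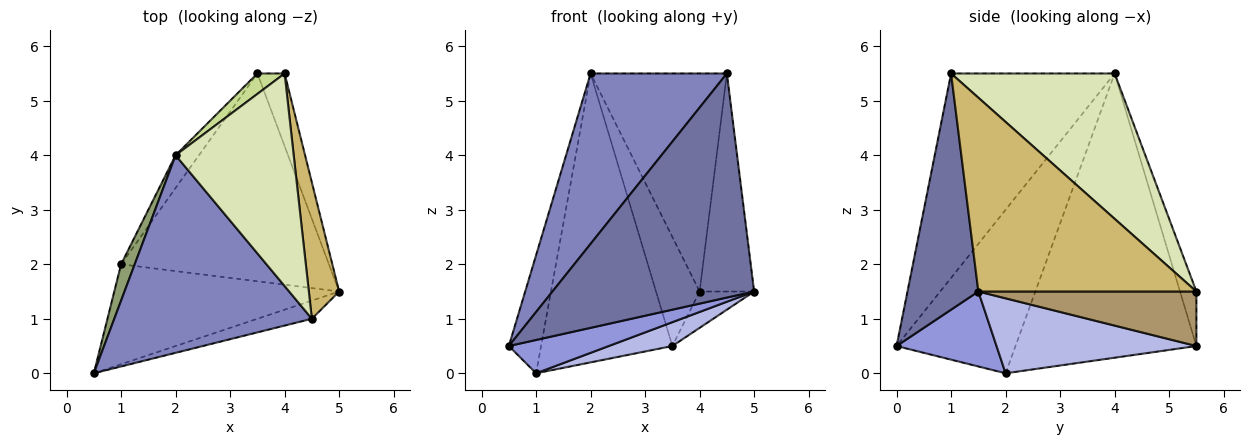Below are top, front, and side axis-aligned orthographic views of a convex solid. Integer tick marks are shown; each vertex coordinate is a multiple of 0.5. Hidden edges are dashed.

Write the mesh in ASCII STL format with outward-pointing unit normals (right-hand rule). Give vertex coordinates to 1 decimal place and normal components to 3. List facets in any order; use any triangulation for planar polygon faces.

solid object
 facet normal 0.331 -0.941 -0.076
  outer loop
   vertex 4.5 1.0 5.5
   vertex 0.5 0.0 0.5
   vertex 5.0 1.5 1.5
  endloop
 endfacet
 facet normal -0.617 -0.514 0.596
  outer loop
   vertex 2.0 4.0 5.5
   vertex 0.5 0.0 0.5
   vertex 4.5 1.0 5.5
  endloop
 endfacet
 facet normal 0.302 -0.302 -0.905
  outer loop
   vertex 1.0 2.0 0.0
   vertex 5.0 1.5 1.5
   vertex 0.5 0.0 0.5
  endloop
 endfacet
 facet normal 0.337 -0.107 -0.935
  outer loop
   vertex 1.0 2.0 0.0
   vertex 3.5 5.5 0.5
   vertex 5.0 1.5 1.5
  endloop
 endfacet
 facet normal -0.962 0.261 0.080
  outer loop
   vertex 1.0 2.0 0.0
   vertex 0.5 0.0 0.5
   vertex 2.0 4.0 5.5
  endloop
 endfacet
 facet normal -0.807 0.586 -0.066
  outer loop
   vertex 1.0 2.0 0.0
   vertex 2.0 4.0 5.5
   vertex 3.5 5.5 0.5
  endloop
 endfacet
 facet normal -0.346 0.922 0.173
  outer loop
   vertex 4.0 5.5 1.5
   vertex 3.5 5.5 0.5
   vertex 2.0 4.0 5.5
  endloop
 endfacet
 facet normal 0.652 0.543 0.529
  outer loop
   vertex 4.0 5.5 1.5
   vertex 2.0 4.0 5.5
   vertex 4.5 1.0 5.5
  endloop
 endfacet
 facet normal 0.873 0.218 -0.436
  outer loop
   vertex 4.0 5.5 1.5
   vertex 5.0 1.5 1.5
   vertex 3.5 5.5 0.5
  endloop
 endfacet
 facet normal 0.959 0.240 0.150
  outer loop
   vertex 4.0 5.5 1.5
   vertex 4.5 1.0 5.5
   vertex 5.0 1.5 1.5
  endloop
 endfacet
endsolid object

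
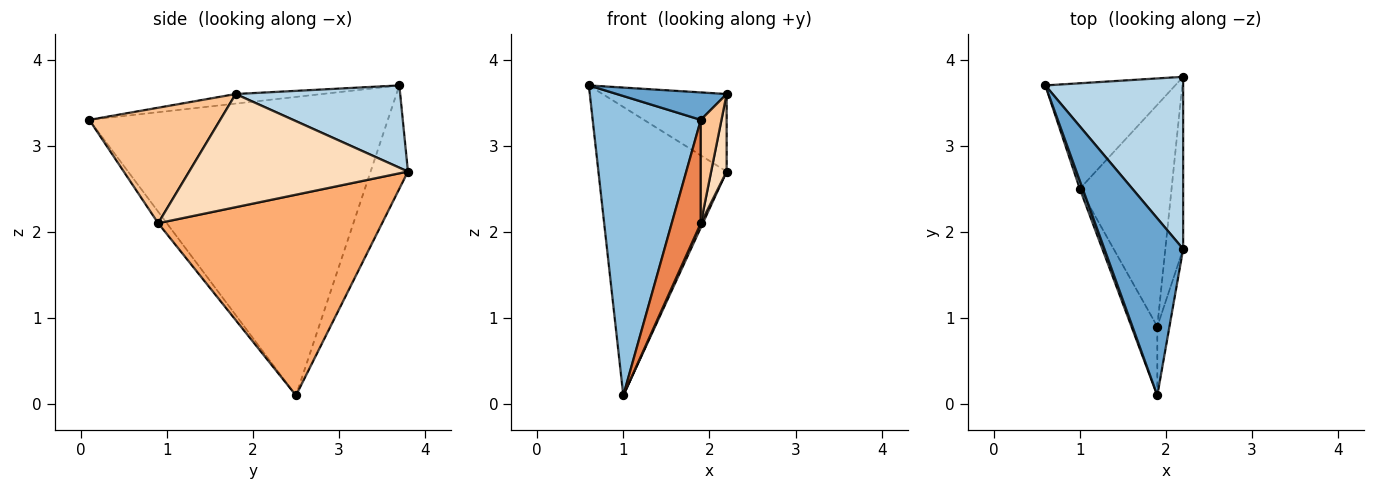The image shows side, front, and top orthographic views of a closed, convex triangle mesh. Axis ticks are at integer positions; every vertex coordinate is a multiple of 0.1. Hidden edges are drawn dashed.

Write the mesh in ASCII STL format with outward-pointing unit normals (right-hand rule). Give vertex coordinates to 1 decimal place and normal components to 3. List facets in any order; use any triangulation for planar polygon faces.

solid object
 facet normal -0.119 -0.152 0.981
  outer loop
   vertex 1.9 0.1 3.3
   vertex 2.2 1.8 3.6
   vertex 0.6 3.7 3.7
  endloop
 endfacet
 facet normal -0.940 -0.341 0.009
  outer loop
   vertex 1.0 2.5 0.1
   vertex 1.9 0.1 3.3
   vertex 0.6 3.7 3.7
  endloop
 endfacet
 facet normal 0.478 0.360 0.801
  outer loop
   vertex 2.2 3.8 2.7
   vertex 0.6 3.7 3.7
   vertex 2.2 1.8 3.6
  endloop
 endfacet
 facet normal -0.264 0.906 -0.331
  outer loop
   vertex 2.2 3.8 2.7
   vertex 1.0 2.5 0.1
   vertex 0.6 3.7 3.7
  endloop
 endfacet
 facet normal -0.239 -0.808 -0.539
  outer loop
   vertex 1.9 0.9 2.1
   vertex 1.9 0.1 3.3
   vertex 1.0 2.5 0.1
  endloop
 endfacet
 facet normal 0.909 -0.008 -0.416
  outer loop
   vertex 1.9 0.9 2.1
   vertex 1.0 2.5 0.1
   vertex 2.2 3.8 2.7
  endloop
 endfacet
 facet normal 0.982 -0.155 -0.103
  outer loop
   vertex 1.9 0.9 2.1
   vertex 2.2 1.8 3.6
   vertex 1.9 0.1 3.3
  endloop
 endfacet
 facet normal 0.985 -0.070 -0.155
  outer loop
   vertex 1.9 0.9 2.1
   vertex 2.2 3.8 2.7
   vertex 2.2 1.8 3.6
  endloop
 endfacet
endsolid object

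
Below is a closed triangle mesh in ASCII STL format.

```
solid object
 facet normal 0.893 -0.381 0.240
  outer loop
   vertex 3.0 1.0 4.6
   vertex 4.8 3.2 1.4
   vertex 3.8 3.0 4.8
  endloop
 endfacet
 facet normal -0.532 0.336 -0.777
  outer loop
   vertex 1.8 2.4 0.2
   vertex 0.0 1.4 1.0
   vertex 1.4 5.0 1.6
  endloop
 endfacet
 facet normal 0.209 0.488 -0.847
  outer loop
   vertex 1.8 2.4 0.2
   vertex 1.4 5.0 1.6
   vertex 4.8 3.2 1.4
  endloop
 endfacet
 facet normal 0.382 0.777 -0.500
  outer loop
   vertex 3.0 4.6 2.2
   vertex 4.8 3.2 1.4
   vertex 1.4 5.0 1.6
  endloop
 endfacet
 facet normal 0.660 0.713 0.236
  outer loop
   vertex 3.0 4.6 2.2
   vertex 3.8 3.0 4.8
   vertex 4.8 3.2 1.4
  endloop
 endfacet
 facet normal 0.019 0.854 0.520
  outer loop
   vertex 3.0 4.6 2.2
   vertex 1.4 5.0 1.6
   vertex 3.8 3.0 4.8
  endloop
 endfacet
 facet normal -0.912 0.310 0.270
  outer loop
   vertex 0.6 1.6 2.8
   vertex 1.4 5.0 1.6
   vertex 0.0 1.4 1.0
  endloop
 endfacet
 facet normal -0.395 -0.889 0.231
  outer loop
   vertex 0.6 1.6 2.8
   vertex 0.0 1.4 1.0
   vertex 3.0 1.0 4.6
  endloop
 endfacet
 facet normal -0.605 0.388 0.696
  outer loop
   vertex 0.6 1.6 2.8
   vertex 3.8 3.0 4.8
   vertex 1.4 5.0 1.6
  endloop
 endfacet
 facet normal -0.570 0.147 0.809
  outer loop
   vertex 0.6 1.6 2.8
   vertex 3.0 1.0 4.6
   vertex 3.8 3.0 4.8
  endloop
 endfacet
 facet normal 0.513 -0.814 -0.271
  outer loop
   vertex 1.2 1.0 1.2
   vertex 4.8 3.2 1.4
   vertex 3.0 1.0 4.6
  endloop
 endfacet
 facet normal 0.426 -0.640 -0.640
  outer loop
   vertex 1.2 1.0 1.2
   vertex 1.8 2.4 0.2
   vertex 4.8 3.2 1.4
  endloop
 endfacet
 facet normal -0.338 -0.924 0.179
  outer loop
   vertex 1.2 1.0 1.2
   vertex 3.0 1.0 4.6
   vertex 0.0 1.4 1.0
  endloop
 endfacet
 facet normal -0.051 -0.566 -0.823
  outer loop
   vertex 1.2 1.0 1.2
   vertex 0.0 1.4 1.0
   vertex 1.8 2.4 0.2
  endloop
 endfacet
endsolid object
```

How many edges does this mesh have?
21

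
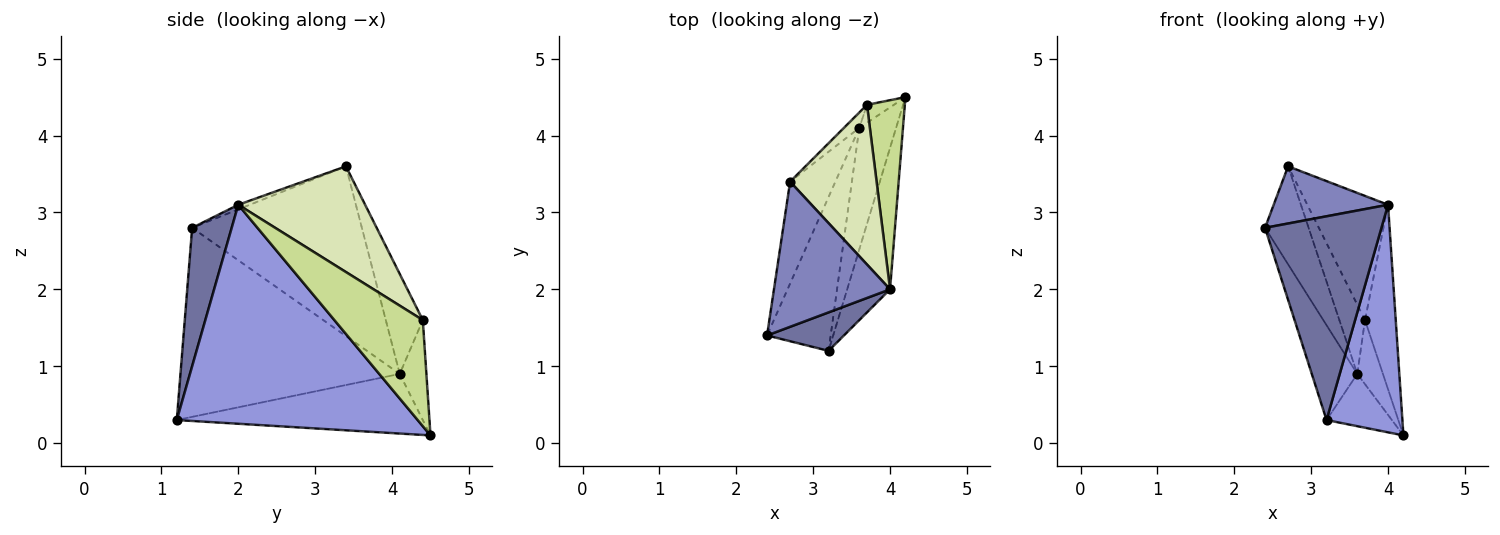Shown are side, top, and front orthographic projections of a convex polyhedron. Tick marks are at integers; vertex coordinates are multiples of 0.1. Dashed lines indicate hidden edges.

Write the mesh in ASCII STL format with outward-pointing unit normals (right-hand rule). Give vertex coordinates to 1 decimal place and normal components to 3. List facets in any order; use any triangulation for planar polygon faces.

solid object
 facet normal 0.317 -0.932 0.176
  outer loop
   vertex 4.0 2.0 3.1
   vertex 2.4 1.4 2.8
   vertex 3.2 1.2 0.3
  endloop
 endfacet
 facet normal -0.037 -0.366 0.930
  outer loop
   vertex 4.0 2.0 3.1
   vertex 2.7 3.4 3.6
   vertex 2.4 1.4 2.8
  endloop
 endfacet
 facet normal 0.938 -0.295 -0.184
  outer loop
   vertex 4.0 2.0 3.1
   vertex 3.2 1.2 0.3
   vertex 4.2 4.5 0.1
  endloop
 endfacet
 facet normal -0.930 0.193 -0.313
  outer loop
   vertex 3.6 4.1 0.9
   vertex 3.2 1.2 0.3
   vertex 2.4 1.4 2.8
  endloop
 endfacet
 facet normal -0.830 0.220 -0.512
  outer loop
   vertex 3.6 4.1 0.9
   vertex 4.2 4.5 0.1
   vertex 3.2 1.2 0.3
  endloop
 endfacet
 facet normal -0.938 0.241 -0.250
  outer loop
   vertex 3.6 4.1 0.9
   vertex 2.4 1.4 2.8
   vertex 2.7 3.4 3.6
  endloop
 endfacet
 facet normal 0.895 0.311 0.319
  outer loop
   vertex 3.7 4.4 1.6
   vertex 4.0 2.0 3.1
   vertex 4.2 4.5 0.1
  endloop
 endfacet
 facet normal 0.694 0.442 0.568
  outer loop
   vertex 3.7 4.4 1.6
   vertex 2.7 3.4 3.6
   vertex 4.0 2.0 3.1
  endloop
 endfacet
 facet normal -0.708 0.680 -0.191
  outer loop
   vertex 3.7 4.4 1.6
   vertex 4.2 4.5 0.1
   vertex 3.6 4.1 0.9
  endloop
 endfacet
 facet normal -0.816 0.565 -0.125
  outer loop
   vertex 3.7 4.4 1.6
   vertex 3.6 4.1 0.9
   vertex 2.7 3.4 3.6
  endloop
 endfacet
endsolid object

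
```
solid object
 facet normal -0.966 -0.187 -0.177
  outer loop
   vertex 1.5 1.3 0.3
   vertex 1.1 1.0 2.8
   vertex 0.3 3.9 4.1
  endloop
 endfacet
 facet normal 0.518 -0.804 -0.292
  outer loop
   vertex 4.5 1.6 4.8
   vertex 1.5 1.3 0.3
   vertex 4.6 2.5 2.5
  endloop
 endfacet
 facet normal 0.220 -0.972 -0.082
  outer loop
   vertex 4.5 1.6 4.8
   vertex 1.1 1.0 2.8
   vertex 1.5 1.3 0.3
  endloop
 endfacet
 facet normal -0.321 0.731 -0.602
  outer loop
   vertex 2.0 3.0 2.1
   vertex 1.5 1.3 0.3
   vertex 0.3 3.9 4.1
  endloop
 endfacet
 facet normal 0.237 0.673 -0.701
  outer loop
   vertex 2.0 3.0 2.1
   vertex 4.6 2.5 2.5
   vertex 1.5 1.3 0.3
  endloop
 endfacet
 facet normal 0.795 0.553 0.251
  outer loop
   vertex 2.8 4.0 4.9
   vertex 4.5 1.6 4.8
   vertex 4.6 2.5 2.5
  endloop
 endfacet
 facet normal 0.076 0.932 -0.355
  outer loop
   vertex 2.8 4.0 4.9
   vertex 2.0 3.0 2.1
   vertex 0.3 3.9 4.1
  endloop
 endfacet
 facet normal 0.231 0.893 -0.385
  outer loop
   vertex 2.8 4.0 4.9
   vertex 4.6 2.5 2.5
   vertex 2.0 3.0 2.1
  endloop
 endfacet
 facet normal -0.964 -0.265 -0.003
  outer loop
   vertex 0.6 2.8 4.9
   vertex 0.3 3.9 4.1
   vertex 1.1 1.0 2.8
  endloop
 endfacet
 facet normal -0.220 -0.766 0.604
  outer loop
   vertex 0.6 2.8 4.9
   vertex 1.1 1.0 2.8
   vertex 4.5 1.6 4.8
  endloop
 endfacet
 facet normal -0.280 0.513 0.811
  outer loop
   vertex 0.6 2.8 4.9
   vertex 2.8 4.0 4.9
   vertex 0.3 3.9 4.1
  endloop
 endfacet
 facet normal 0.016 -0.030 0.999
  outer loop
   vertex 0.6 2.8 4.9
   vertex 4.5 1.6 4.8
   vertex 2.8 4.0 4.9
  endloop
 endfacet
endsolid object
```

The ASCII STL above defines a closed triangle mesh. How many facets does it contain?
12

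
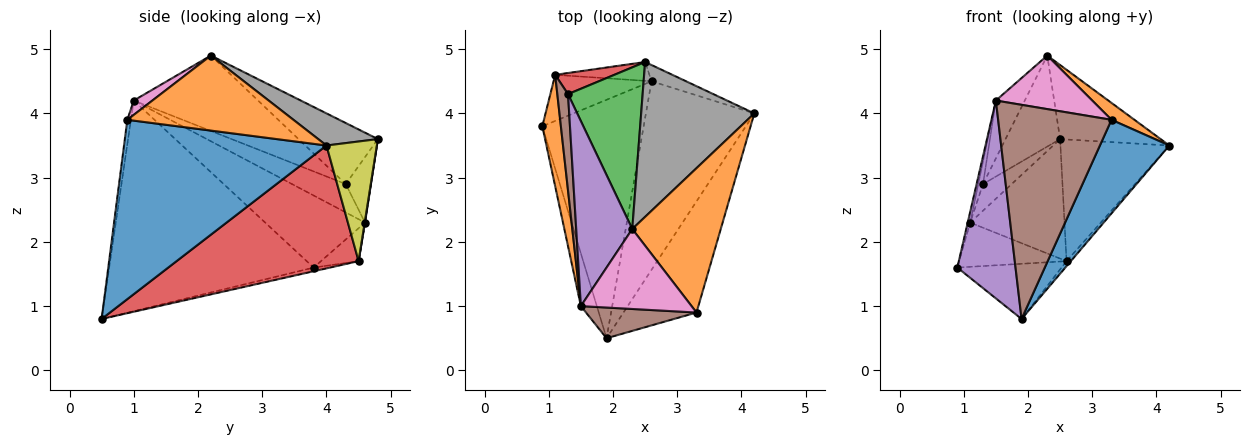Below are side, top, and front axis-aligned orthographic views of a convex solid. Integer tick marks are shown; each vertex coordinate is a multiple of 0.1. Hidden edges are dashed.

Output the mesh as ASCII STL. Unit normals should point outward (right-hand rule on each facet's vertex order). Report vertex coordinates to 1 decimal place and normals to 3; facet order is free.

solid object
 facet normal 0.883 -0.303 -0.360
  outer loop
   vertex 3.3 0.9 3.9
   vertex 1.9 0.5 0.8
   vertex 4.2 4.0 3.5
  endloop
 endfacet
 facet normal 0.644 -0.089 0.760
  outer loop
   vertex 3.3 0.9 3.9
   vertex 4.2 4.0 3.5
   vertex 2.3 2.2 4.9
  endloop
 endfacet
 facet normal -0.035 0.225 -0.974
  outer loop
   vertex 2.6 4.5 1.7
   vertex 1.9 0.5 0.8
   vertex 0.9 3.8 1.6
  endloop
 endfacet
 facet normal 0.750 0.018 -0.662
  outer loop
   vertex 2.6 4.5 1.7
   vertex 4.2 4.0 3.5
   vertex 1.9 0.5 0.8
  endloop
 endfacet
 facet normal -0.959 -0.273 -0.073
  outer loop
   vertex 1.5 1.0 4.2
   vertex 0.9 3.8 1.6
   vertex 1.9 0.5 0.8
  endloop
 endfacet
 facet normal -0.031 -0.989 0.142
  outer loop
   vertex 1.5 1.0 4.2
   vertex 1.9 0.5 0.8
   vertex 3.3 0.9 3.9
  endloop
 endfacet
 facet normal 0.107 -0.553 0.826
  outer loop
   vertex 1.5 1.0 4.2
   vertex 3.3 0.9 3.9
   vertex 2.3 2.2 4.9
  endloop
 endfacet
 facet normal 0.248 0.418 0.874
  outer loop
   vertex 2.5 4.8 3.6
   vertex 2.3 2.2 4.9
   vertex 4.2 4.0 3.5
  endloop
 endfacet
 facet normal 0.417 0.901 -0.120
  outer loop
   vertex 2.5 4.8 3.6
   vertex 4.2 4.0 3.5
   vertex 2.6 4.5 1.7
  endloop
 endfacet
 facet normal -0.236 0.673 -0.701
  outer loop
   vertex 1.1 4.6 2.3
   vertex 2.6 4.5 1.7
   vertex 0.9 3.8 1.6
  endloop
 endfacet
 facet normal 0.004 0.988 -0.156
  outer loop
   vertex 1.1 4.6 2.3
   vertex 2.5 4.8 3.6
   vertex 2.6 4.5 1.7
  endloop
 endfacet
 facet normal -0.968 0.024 0.249
  outer loop
   vertex 1.1 4.6 2.3
   vertex 0.9 3.8 1.6
   vertex 1.5 1.0 4.2
  endloop
 endfacet
 facet normal -0.580 0.399 0.710
  outer loop
   vertex 1.3 4.3 2.9
   vertex 2.3 2.2 4.9
   vertex 2.5 4.8 3.6
  endloop
 endfacet
 facet normal -0.567 0.645 0.512
  outer loop
   vertex 1.3 4.3 2.9
   vertex 2.5 4.8 3.6
   vertex 1.1 4.6 2.3
  endloop
 endfacet
 facet normal -0.789 0.183 0.587
  outer loop
   vertex 1.3 4.3 2.9
   vertex 1.5 1.0 4.2
   vertex 2.3 2.2 4.9
  endloop
 endfacet
 facet normal -0.932 0.082 0.352
  outer loop
   vertex 1.3 4.3 2.9
   vertex 1.1 4.6 2.3
   vertex 1.5 1.0 4.2
  endloop
 endfacet
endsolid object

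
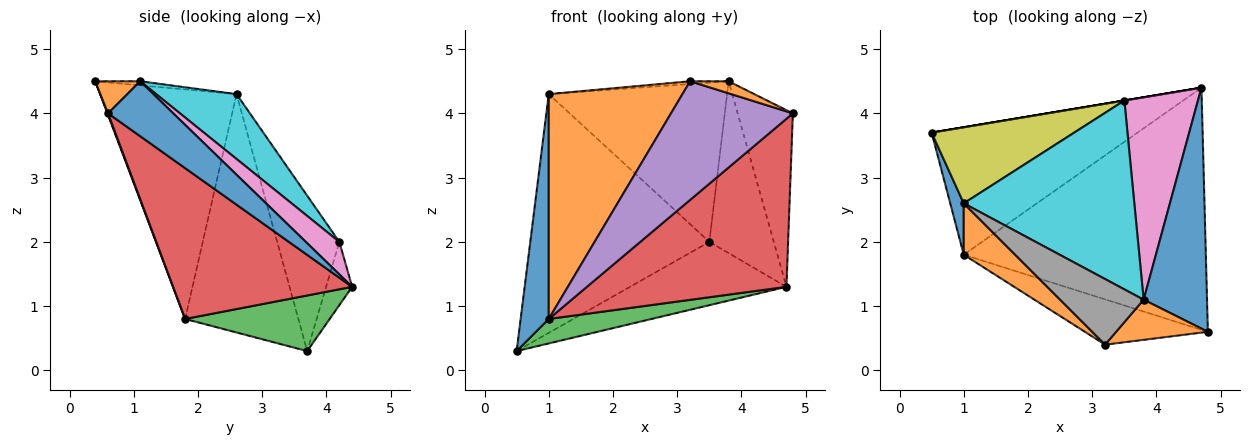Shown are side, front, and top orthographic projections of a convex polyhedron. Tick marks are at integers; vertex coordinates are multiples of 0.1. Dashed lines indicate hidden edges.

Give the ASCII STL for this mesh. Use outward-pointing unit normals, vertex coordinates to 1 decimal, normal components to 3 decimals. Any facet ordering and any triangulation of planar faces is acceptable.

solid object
 facet normal 0.573 0.485 0.661
  outer loop
   vertex 3.8 1.1 4.5
   vertex 4.8 0.6 4.0
   vertex 4.7 4.4 1.3
  endloop
 endfacet
 facet normal 0.318 -0.272 0.908
  outer loop
   vertex 3.2 0.4 4.5
   vertex 4.8 0.6 4.0
   vertex 3.8 1.1 4.5
  endloop
 endfacet
 facet normal 0.256 -0.182 -0.949
  outer loop
   vertex 1.0 1.8 0.8
   vertex 0.5 3.7 0.3
   vertex 4.7 4.4 1.3
  endloop
 endfacet
 facet normal 0.456 -0.508 -0.731
  outer loop
   vertex 1.0 1.8 0.8
   vertex 4.7 4.4 1.3
   vertex 4.8 0.6 4.0
  endloop
 endfacet
 facet normal 0.005 -0.934 -0.357
  outer loop
   vertex 1.0 1.8 0.8
   vertex 4.8 0.6 4.0
   vertex 3.2 0.4 4.5
  endloop
 endfacet
 facet normal -0.164 0.986 0.000
  outer loop
   vertex 3.5 4.2 2.0
   vertex 4.7 4.4 1.3
   vertex 0.5 3.7 0.3
  endloop
 endfacet
 facet normal 0.319 0.613 0.722
  outer loop
   vertex 3.5 4.2 2.0
   vertex 3.8 1.1 4.5
   vertex 4.7 4.4 1.3
  endloop
 endfacet
 facet normal -0.049 0.042 0.998
  outer loop
   vertex 1.0 2.6 4.3
   vertex 3.2 0.4 4.5
   vertex 3.8 1.1 4.5
  endloop
 endfacet
 facet normal -0.314 0.905 0.288
  outer loop
   vertex 1.0 2.6 4.3
   vertex 3.5 4.2 2.0
   vertex 0.5 3.7 0.3
  endloop
 endfacet
 facet normal 0.279 0.619 0.734
  outer loop
   vertex 1.0 2.6 4.3
   vertex 3.8 1.1 4.5
   vertex 3.5 4.2 2.0
  endloop
 endfacet
 facet normal -0.969 -0.241 0.055
  outer loop
   vertex 1.0 2.6 4.3
   vertex 0.5 3.7 0.3
   vertex 1.0 1.8 0.8
  endloop
 endfacet
 facet normal -0.705 -0.691 0.158
  outer loop
   vertex 1.0 2.6 4.3
   vertex 1.0 1.8 0.8
   vertex 3.2 0.4 4.5
  endloop
 endfacet
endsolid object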